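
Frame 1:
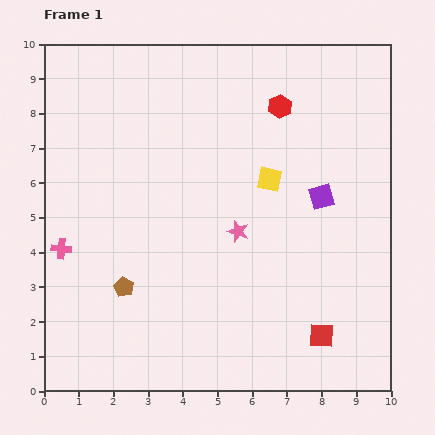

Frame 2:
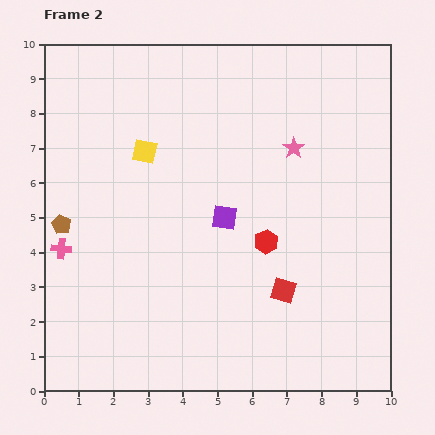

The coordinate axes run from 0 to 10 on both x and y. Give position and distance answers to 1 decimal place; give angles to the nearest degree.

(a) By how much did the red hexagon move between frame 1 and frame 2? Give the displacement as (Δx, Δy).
(-0.4, -3.9)

The red hexagon was at (6.8, 8.2) in frame 1 and (6.4, 4.3) in frame 2.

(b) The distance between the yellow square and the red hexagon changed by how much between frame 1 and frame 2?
+2.3

Distance in frame 1: 2.1. Distance in frame 2: 4.4.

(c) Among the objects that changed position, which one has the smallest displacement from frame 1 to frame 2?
the red square

(moved 1.7)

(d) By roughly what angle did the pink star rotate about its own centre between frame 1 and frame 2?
18° clockwise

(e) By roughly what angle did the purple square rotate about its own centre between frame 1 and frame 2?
23° clockwise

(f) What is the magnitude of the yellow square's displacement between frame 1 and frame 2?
3.7

The yellow square moved from (6.5, 6.1) to (2.9, 6.9), a distance of √(3.6² + 0.8²) ≈ 3.7.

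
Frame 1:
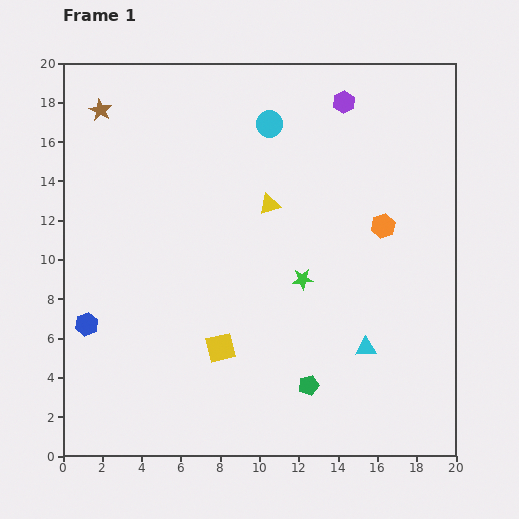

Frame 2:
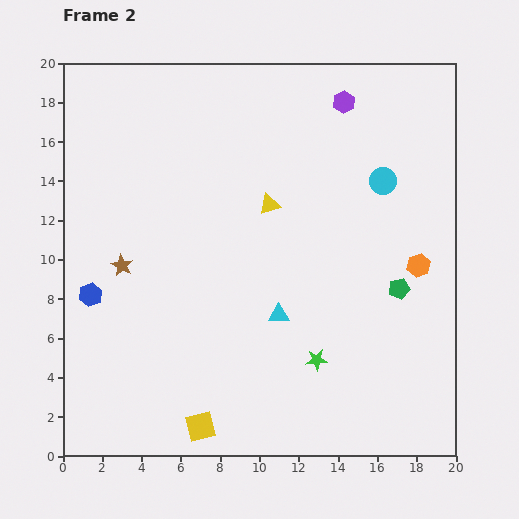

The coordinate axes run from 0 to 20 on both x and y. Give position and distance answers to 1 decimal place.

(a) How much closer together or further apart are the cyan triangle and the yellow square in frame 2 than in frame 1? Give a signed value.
-0.4

Distance in frame 1: 7.4. Distance in frame 2: 7.0.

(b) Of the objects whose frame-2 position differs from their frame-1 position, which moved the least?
the blue hexagon

(moved 1.5)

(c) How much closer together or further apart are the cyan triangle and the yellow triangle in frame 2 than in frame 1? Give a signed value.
-3.2

Distance in frame 1: 8.8. Distance in frame 2: 5.6.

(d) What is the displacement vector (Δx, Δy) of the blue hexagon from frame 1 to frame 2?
(0.2, 1.5)

The blue hexagon was at (1.2, 6.7) in frame 1 and (1.4, 8.2) in frame 2.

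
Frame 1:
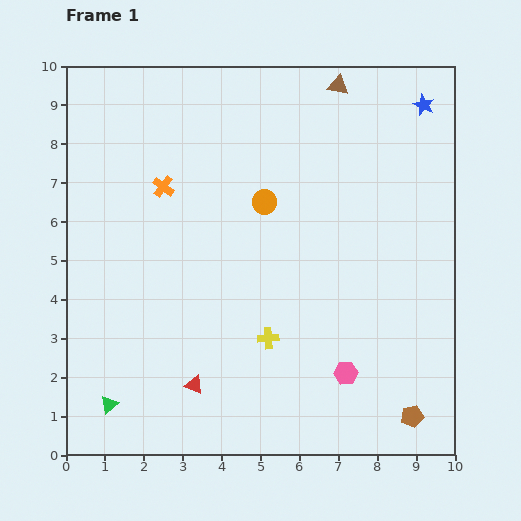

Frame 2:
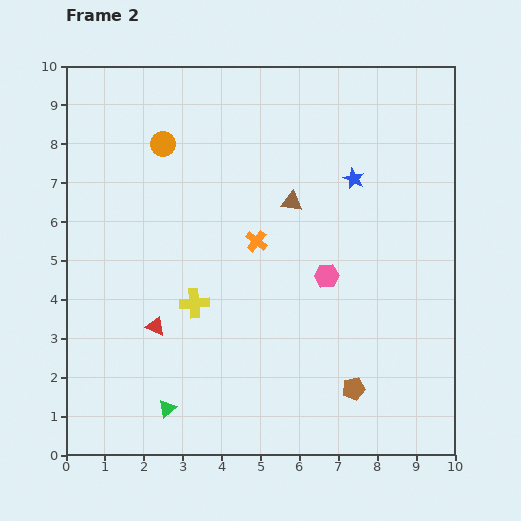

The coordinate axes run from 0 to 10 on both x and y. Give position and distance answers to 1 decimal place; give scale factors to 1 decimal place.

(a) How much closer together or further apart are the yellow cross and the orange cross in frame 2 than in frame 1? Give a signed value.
-2.4

Distance in frame 1: 4.7. Distance in frame 2: 2.3.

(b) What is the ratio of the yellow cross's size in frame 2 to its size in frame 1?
1.4×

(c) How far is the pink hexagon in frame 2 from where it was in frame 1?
2.5

The pink hexagon moved from (7.2, 2.1) to (6.7, 4.6), a distance of √(0.5² + 2.5²) ≈ 2.5.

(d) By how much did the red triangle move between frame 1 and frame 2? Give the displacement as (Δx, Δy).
(-1.0, 1.5)

The red triangle was at (3.3, 1.8) in frame 1 and (2.3, 3.3) in frame 2.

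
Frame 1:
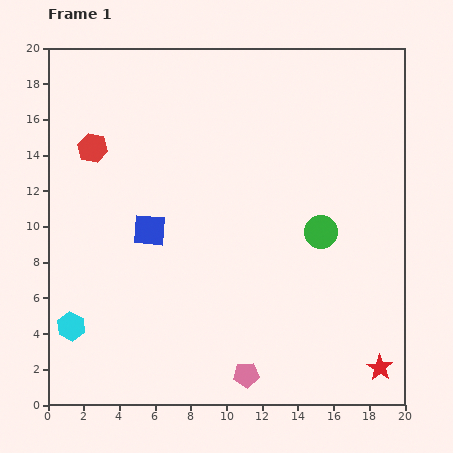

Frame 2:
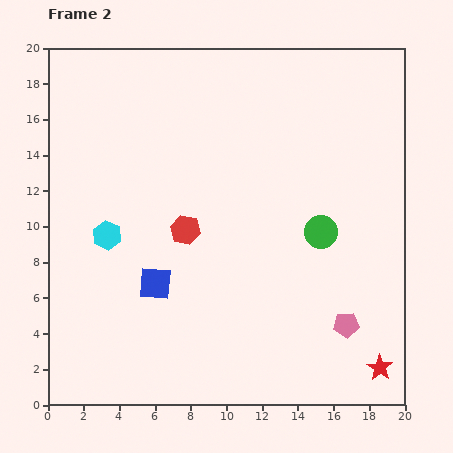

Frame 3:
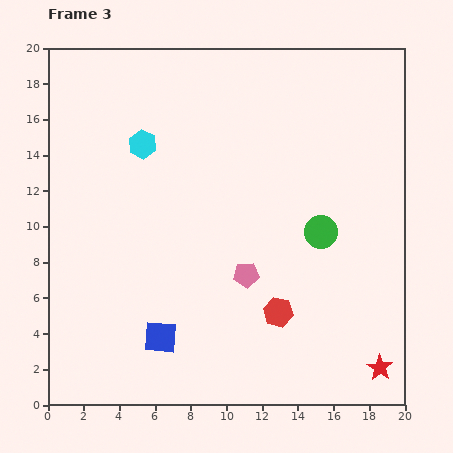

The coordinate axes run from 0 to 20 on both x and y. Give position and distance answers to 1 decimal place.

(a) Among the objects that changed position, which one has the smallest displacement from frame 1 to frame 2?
the blue square

(moved 3.0)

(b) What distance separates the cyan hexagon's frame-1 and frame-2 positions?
5.5

The cyan hexagon moved from (1.3, 4.4) to (3.3, 9.5), a distance of √(2.0² + 5.1²) ≈ 5.5.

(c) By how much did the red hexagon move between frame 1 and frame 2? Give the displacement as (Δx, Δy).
(5.2, -4.6)

The red hexagon was at (2.5, 14.4) in frame 1 and (7.7, 9.8) in frame 2.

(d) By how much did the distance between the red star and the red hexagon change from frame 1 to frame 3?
-13.8

Distance in frame 1: 20.3. Distance in frame 3: 6.5.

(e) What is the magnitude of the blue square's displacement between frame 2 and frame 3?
3.0

The blue square moved from (6.0, 6.8) to (6.3, 3.8), a distance of √(0.3² + 3.0²) ≈ 3.0.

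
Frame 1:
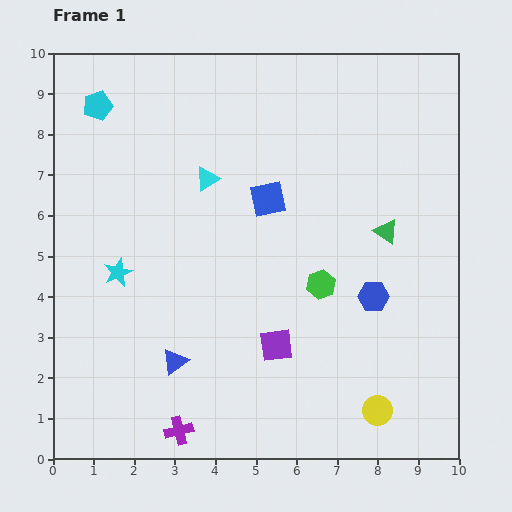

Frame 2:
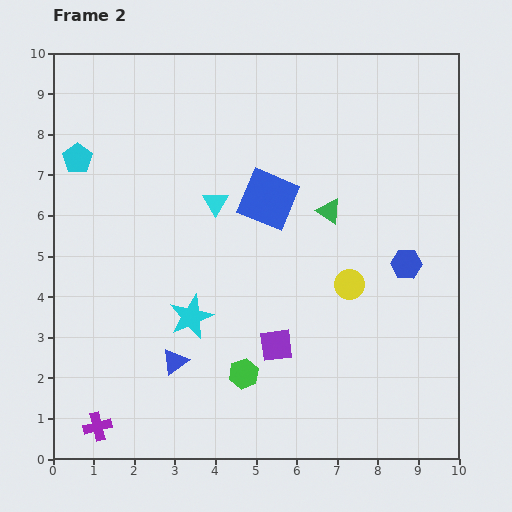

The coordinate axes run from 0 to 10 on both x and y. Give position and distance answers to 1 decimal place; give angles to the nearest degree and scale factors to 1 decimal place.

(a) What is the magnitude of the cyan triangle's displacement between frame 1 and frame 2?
0.6

The cyan triangle moved from (3.8, 6.9) to (4.0, 6.3), a distance of √(0.2² + 0.6²) ≈ 0.6.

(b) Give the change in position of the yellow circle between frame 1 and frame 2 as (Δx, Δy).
(-0.7, 3.1)

The yellow circle was at (8.0, 1.2) in frame 1 and (7.3, 4.3) in frame 2.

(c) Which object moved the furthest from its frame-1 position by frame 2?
the yellow circle

(moved 3.2; next 2.9)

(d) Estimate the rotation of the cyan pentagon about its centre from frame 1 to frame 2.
19° counter-clockwise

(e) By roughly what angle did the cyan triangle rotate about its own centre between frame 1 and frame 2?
29° counter-clockwise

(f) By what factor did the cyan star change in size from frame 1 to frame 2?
1.5×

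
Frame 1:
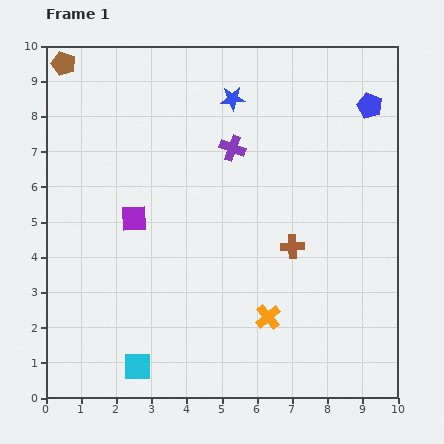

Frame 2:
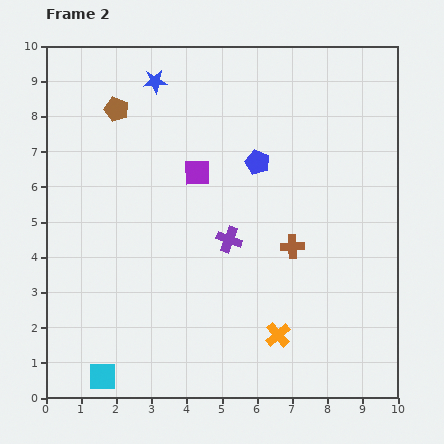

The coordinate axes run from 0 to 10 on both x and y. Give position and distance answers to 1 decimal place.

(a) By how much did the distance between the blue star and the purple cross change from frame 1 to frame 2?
+3.6

Distance in frame 1: 1.4. Distance in frame 2: 5.0.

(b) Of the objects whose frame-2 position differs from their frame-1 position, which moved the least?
the orange cross

(moved 0.6)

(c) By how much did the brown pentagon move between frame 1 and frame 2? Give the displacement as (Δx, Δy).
(1.5, -1.3)

The brown pentagon was at (0.5, 9.5) in frame 1 and (2.0, 8.2) in frame 2.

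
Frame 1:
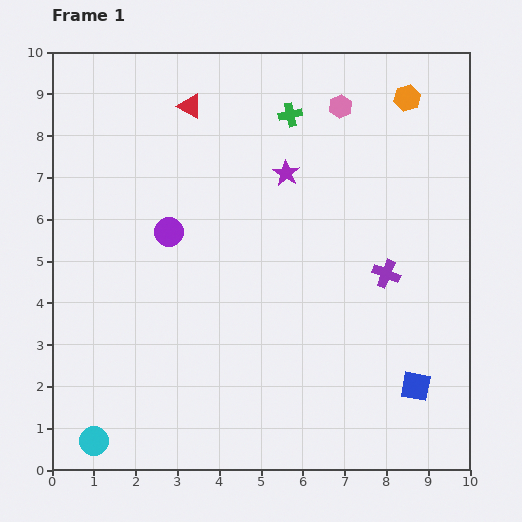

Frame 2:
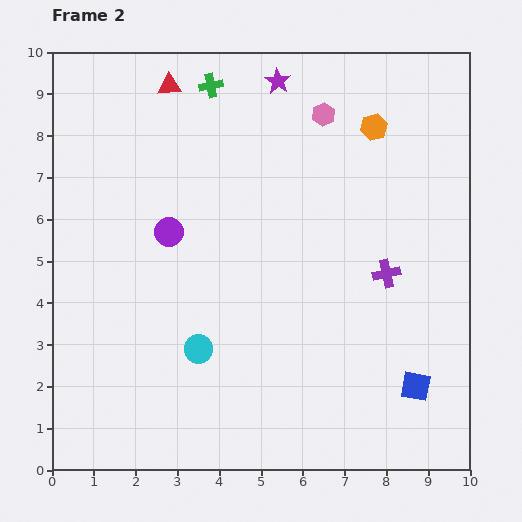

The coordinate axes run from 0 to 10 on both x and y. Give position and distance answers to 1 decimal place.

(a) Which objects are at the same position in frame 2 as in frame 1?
the blue square, the purple cross, the purple circle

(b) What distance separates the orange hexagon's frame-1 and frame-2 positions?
1.1

The orange hexagon moved from (8.5, 8.9) to (7.7, 8.2), a distance of √(0.8² + 0.7²) ≈ 1.1.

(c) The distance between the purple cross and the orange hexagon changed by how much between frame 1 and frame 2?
-0.7

Distance in frame 1: 4.2. Distance in frame 2: 3.5.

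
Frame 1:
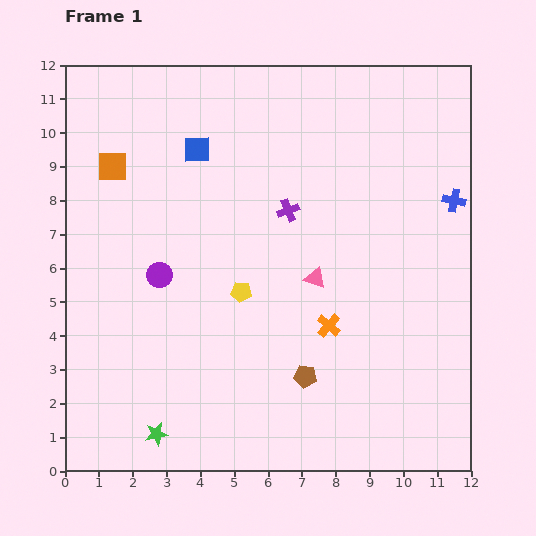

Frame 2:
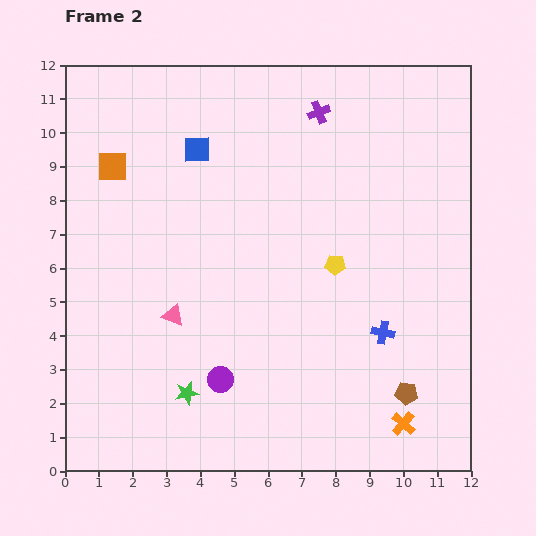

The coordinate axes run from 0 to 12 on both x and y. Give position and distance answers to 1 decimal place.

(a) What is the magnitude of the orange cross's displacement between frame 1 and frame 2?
3.6

The orange cross moved from (7.8, 4.3) to (10.0, 1.4), a distance of √(2.2² + 2.9²) ≈ 3.6.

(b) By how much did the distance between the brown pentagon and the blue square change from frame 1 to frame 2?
+2.1

Distance in frame 1: 7.4. Distance in frame 2: 9.5.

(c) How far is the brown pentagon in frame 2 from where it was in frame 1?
3.0

The brown pentagon moved from (7.1, 2.8) to (10.1, 2.3), a distance of √(3.0² + 0.5²) ≈ 3.0.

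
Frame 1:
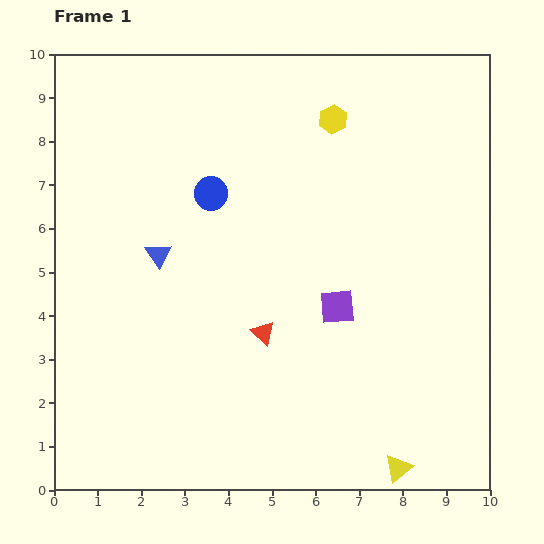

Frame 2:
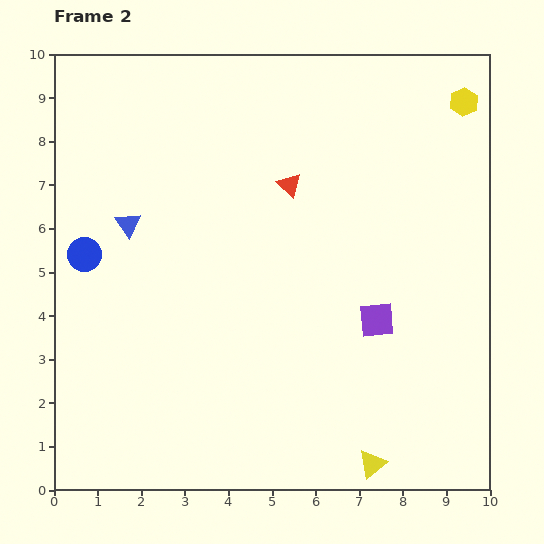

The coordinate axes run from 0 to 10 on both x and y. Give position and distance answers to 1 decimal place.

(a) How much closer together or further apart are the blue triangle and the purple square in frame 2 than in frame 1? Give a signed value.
+1.8

Distance in frame 1: 4.3. Distance in frame 2: 6.1.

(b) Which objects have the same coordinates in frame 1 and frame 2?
none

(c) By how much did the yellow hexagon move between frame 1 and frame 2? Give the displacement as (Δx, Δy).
(3.0, 0.4)

The yellow hexagon was at (6.4, 8.5) in frame 1 and (9.4, 8.9) in frame 2.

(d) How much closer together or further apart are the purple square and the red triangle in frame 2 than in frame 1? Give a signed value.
+1.9

Distance in frame 1: 1.8. Distance in frame 2: 3.7.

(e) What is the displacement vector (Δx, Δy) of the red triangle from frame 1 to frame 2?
(0.6, 3.4)

The red triangle was at (4.8, 3.6) in frame 1 and (5.4, 7.0) in frame 2.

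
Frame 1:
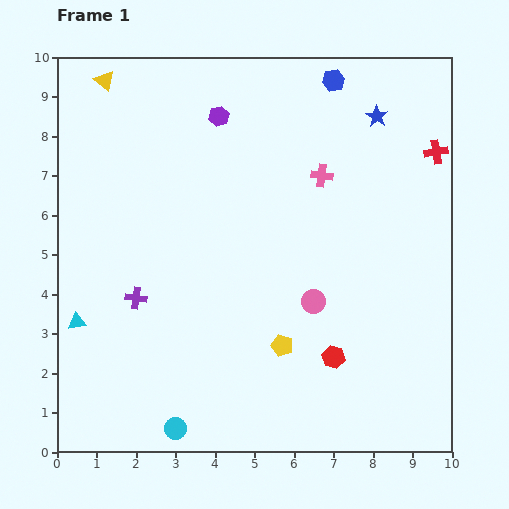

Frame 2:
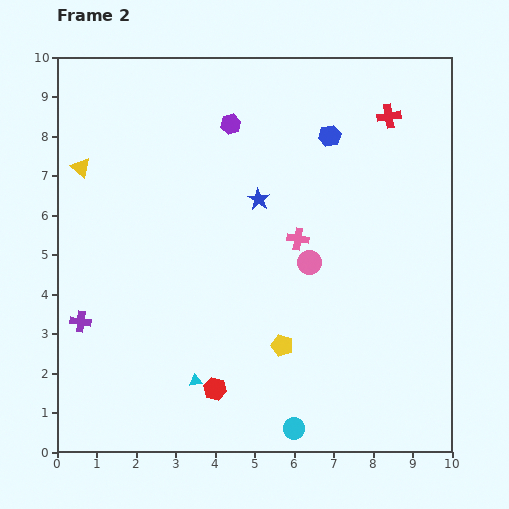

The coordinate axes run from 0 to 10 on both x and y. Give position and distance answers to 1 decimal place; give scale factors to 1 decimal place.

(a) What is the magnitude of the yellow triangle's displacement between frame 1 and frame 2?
2.3

The yellow triangle moved from (1.2, 9.4) to (0.6, 7.2), a distance of √(0.6² + 2.2²) ≈ 2.3.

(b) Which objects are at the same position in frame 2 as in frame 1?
the yellow pentagon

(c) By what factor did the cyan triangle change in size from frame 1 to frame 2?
0.7×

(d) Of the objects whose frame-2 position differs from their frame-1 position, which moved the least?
the purple hexagon

(moved 0.4)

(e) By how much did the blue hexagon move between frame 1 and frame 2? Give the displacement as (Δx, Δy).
(-0.1, -1.4)

The blue hexagon was at (7.0, 9.4) in frame 1 and (6.9, 8.0) in frame 2.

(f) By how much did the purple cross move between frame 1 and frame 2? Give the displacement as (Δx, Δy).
(-1.4, -0.6)

The purple cross was at (2.0, 3.9) in frame 1 and (0.6, 3.3) in frame 2.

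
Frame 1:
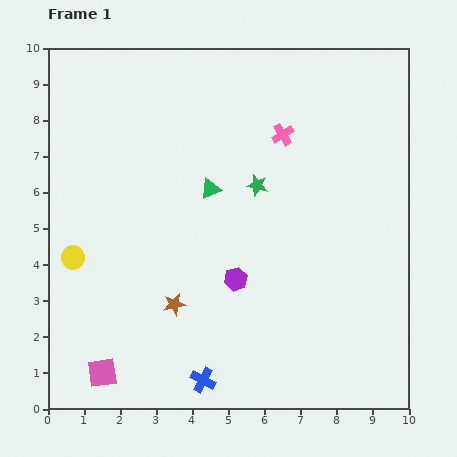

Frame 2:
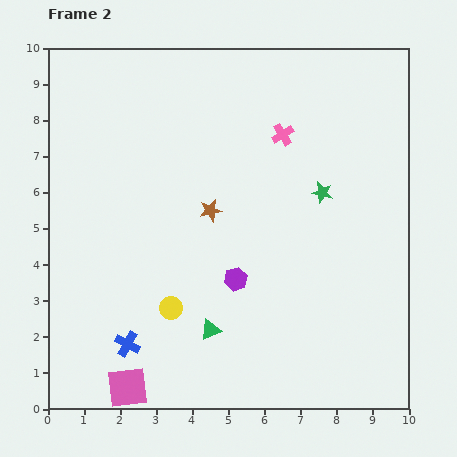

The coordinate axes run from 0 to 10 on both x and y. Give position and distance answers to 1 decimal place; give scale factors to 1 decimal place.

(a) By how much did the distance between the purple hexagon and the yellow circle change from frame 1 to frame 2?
-2.5

Distance in frame 1: 4.5. Distance in frame 2: 2.0.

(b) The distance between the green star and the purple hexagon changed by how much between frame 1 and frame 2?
+0.7

Distance in frame 1: 2.7. Distance in frame 2: 3.4.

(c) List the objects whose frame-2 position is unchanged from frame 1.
the pink cross, the purple hexagon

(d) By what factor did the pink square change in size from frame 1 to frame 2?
1.4×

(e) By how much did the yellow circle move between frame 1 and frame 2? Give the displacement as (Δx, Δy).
(2.7, -1.4)

The yellow circle was at (0.7, 4.2) in frame 1 and (3.4, 2.8) in frame 2.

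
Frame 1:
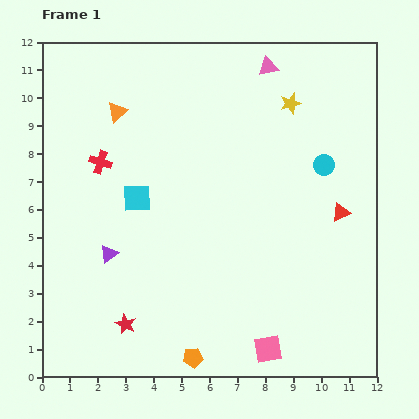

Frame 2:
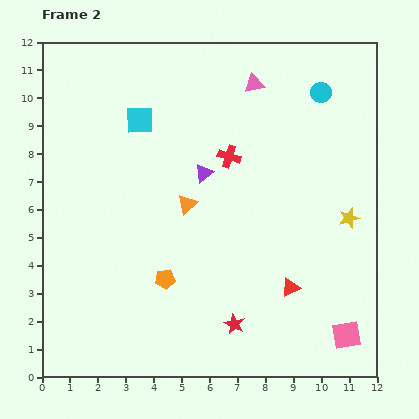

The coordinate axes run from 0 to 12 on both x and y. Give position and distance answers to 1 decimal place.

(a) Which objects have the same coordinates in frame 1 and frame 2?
none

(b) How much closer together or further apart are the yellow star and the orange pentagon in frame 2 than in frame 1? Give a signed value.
-2.7

Distance in frame 1: 9.7. Distance in frame 2: 7.0.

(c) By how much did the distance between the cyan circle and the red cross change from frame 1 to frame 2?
-4.0

Distance in frame 1: 8.0. Distance in frame 2: 4.0.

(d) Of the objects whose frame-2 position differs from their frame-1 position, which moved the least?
the pink triangle

(moved 0.8)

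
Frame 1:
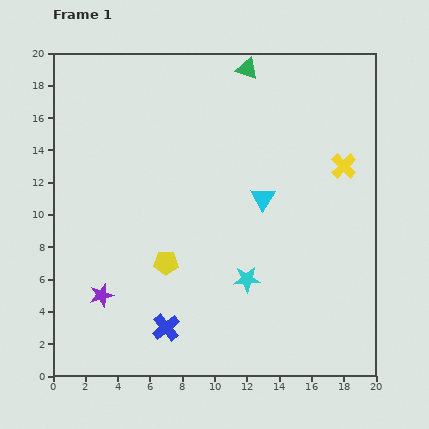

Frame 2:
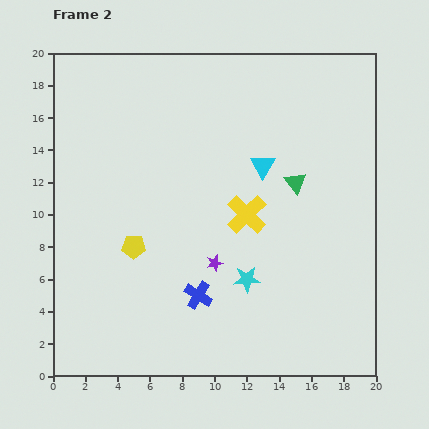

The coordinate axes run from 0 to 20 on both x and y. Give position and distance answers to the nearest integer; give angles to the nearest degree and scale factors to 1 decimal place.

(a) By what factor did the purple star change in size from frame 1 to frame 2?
0.7×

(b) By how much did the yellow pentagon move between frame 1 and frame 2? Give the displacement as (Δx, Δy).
(-2, 1)

The yellow pentagon was at (7, 7) in frame 1 and (5, 8) in frame 2.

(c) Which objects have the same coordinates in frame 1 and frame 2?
the cyan star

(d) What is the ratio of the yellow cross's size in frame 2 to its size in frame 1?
1.6×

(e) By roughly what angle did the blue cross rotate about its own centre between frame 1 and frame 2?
19° counter-clockwise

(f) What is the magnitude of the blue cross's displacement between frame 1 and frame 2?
3

The blue cross moved from (7, 3) to (9, 5), a distance of √(2² + 2²) ≈ 3.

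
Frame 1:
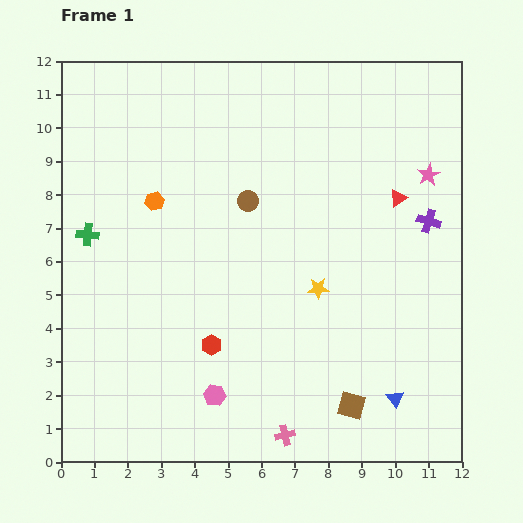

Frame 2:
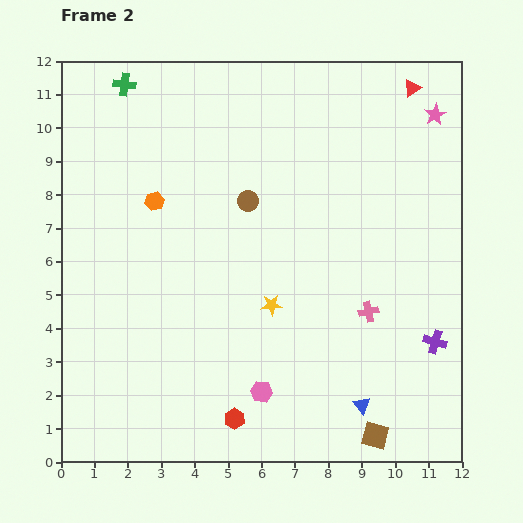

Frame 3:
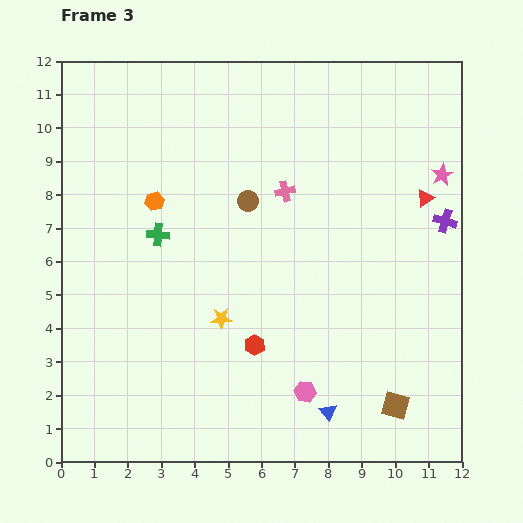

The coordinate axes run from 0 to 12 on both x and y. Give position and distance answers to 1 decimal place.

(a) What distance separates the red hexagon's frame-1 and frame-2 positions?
2.3

The red hexagon moved from (4.5, 3.5) to (5.2, 1.3), a distance of √(0.7² + 2.2²) ≈ 2.3.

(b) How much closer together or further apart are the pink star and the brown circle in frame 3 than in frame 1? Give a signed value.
+0.4

Distance in frame 1: 5.5. Distance in frame 3: 5.9.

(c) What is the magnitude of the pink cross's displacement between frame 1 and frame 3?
7.3

The pink cross moved from (6.7, 0.8) to (6.7, 8.1), a distance of √(0.0² + 7.3²) ≈ 7.3.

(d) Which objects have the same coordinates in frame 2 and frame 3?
the orange hexagon, the brown circle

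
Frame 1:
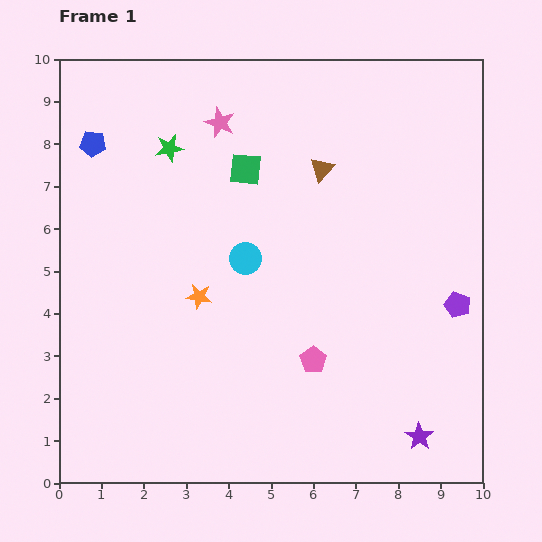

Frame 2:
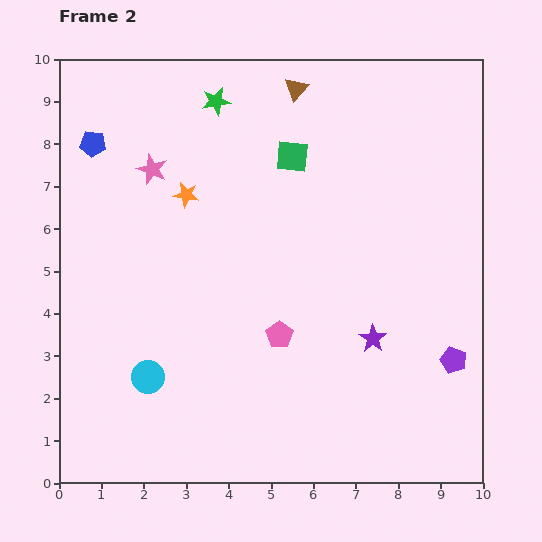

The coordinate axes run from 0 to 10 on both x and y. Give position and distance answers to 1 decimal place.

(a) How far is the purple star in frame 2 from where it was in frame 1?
2.5

The purple star moved from (8.5, 1.1) to (7.4, 3.4), a distance of √(1.1² + 2.3²) ≈ 2.5.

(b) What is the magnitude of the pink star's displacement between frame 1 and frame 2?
1.9

The pink star moved from (3.8, 8.5) to (2.2, 7.4), a distance of √(1.6² + 1.1²) ≈ 1.9.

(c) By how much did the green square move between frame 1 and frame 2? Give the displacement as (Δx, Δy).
(1.1, 0.3)

The green square was at (4.4, 7.4) in frame 1 and (5.5, 7.7) in frame 2.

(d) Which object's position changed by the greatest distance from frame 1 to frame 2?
the cyan circle

(moved 3.6; next 2.5)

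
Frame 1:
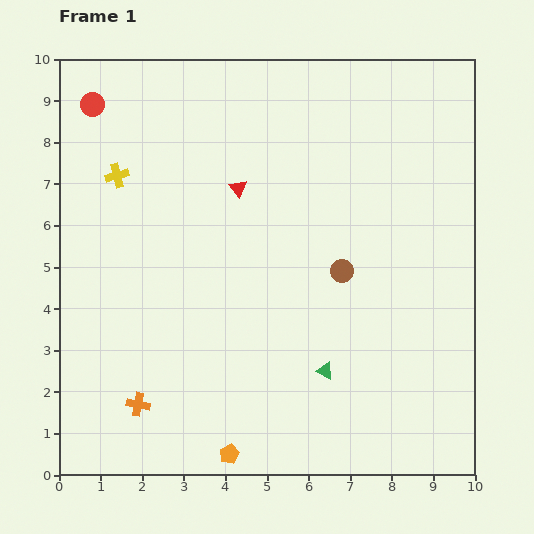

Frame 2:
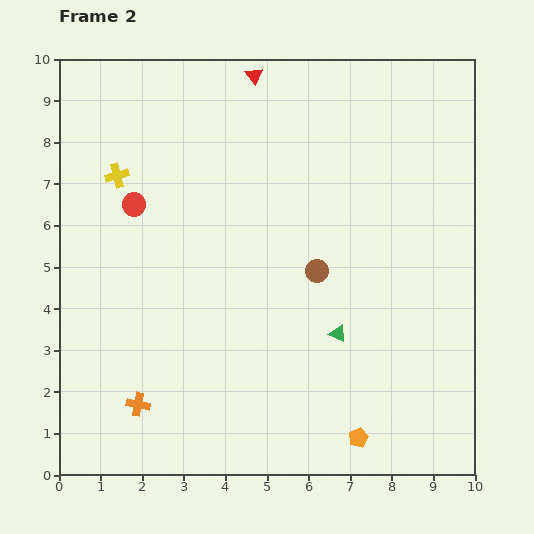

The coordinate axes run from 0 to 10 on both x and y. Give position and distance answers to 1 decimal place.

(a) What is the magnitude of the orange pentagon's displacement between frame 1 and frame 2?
3.1

The orange pentagon moved from (4.1, 0.5) to (7.2, 0.9), a distance of √(3.1² + 0.4²) ≈ 3.1.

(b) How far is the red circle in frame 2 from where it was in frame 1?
2.6

The red circle moved from (0.8, 8.9) to (1.8, 6.5), a distance of √(1.0² + 2.4²) ≈ 2.6.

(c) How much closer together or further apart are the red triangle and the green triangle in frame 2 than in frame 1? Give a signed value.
+1.6

Distance in frame 1: 4.9. Distance in frame 2: 6.5.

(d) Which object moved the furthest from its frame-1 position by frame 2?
the orange pentagon

(moved 3.1; next 2.7)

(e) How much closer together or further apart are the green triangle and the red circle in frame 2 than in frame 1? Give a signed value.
-2.7

Distance in frame 1: 8.5. Distance in frame 2: 5.8.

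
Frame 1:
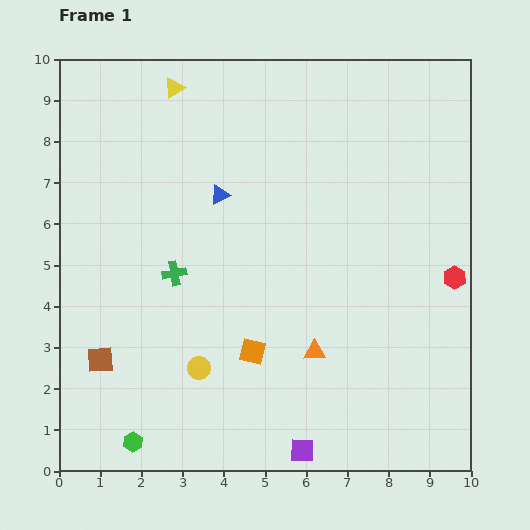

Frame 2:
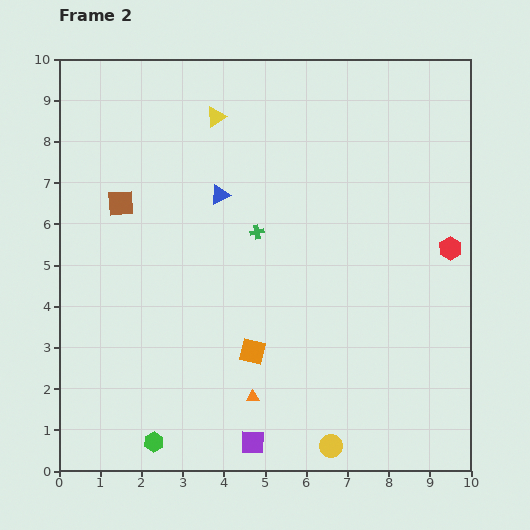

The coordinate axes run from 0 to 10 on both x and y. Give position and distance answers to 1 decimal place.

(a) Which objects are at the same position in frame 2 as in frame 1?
the orange square, the blue triangle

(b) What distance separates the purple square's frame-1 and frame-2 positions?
1.2

The purple square moved from (5.9, 0.5) to (4.7, 0.7), a distance of √(1.2² + 0.2²) ≈ 1.2.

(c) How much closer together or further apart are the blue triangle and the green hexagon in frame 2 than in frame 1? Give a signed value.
-0.2

Distance in frame 1: 6.4. Distance in frame 2: 6.2.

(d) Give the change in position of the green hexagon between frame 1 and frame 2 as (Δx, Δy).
(0.5, 0.0)

The green hexagon was at (1.8, 0.7) in frame 1 and (2.3, 0.7) in frame 2.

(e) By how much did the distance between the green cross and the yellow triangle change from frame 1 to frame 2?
-1.5

Distance in frame 1: 4.5. Distance in frame 2: 3.0.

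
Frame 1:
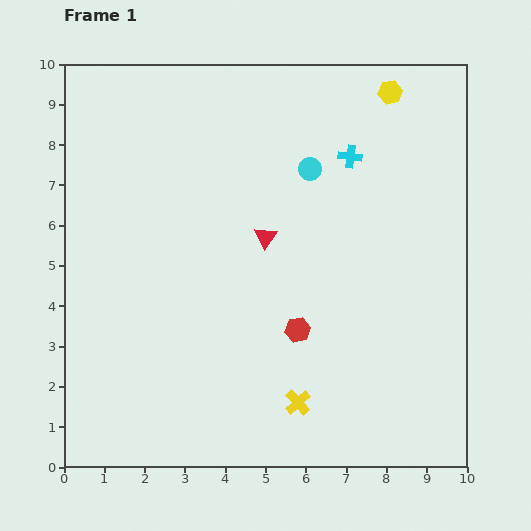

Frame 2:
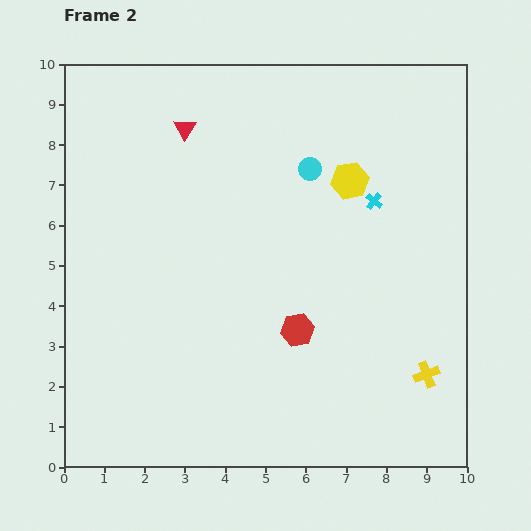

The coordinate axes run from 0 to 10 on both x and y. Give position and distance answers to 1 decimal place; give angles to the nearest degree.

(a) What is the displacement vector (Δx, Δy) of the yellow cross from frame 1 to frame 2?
(3.2, 0.7)

The yellow cross was at (5.8, 1.6) in frame 1 and (9.0, 2.3) in frame 2.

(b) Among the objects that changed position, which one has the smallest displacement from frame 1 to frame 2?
the cyan cross

(moved 1.3)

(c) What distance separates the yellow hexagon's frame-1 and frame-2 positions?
2.4

The yellow hexagon moved from (8.1, 9.3) to (7.1, 7.1), a distance of √(1.0² + 2.2²) ≈ 2.4.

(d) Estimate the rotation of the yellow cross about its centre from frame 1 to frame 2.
21° clockwise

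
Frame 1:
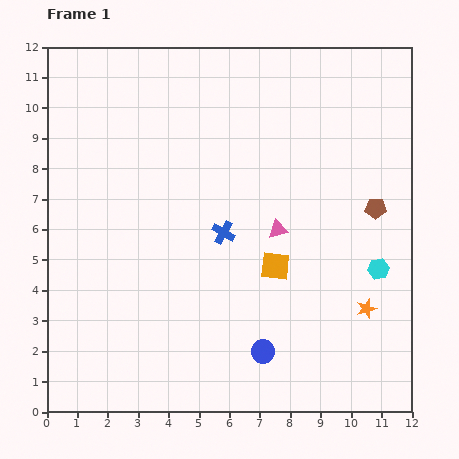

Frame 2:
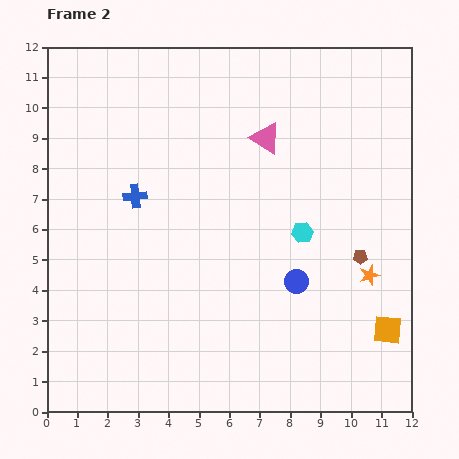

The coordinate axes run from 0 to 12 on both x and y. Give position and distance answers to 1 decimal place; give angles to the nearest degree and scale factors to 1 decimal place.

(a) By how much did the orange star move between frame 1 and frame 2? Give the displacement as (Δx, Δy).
(0.1, 1.1)

The orange star was at (10.5, 3.4) in frame 1 and (10.6, 4.5) in frame 2.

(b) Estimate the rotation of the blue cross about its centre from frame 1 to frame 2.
36° counter-clockwise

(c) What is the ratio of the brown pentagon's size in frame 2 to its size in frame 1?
0.7×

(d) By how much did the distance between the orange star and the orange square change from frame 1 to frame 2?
-1.4

Distance in frame 1: 3.3. Distance in frame 2: 1.9.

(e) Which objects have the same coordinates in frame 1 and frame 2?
none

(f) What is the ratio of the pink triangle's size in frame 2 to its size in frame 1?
1.6×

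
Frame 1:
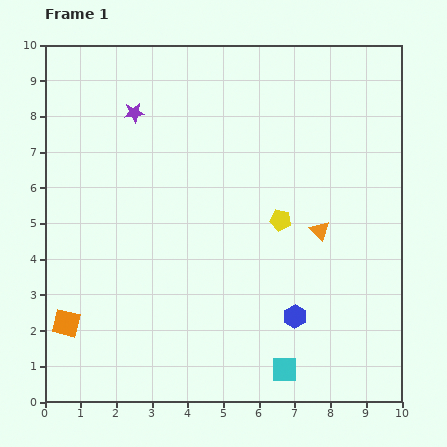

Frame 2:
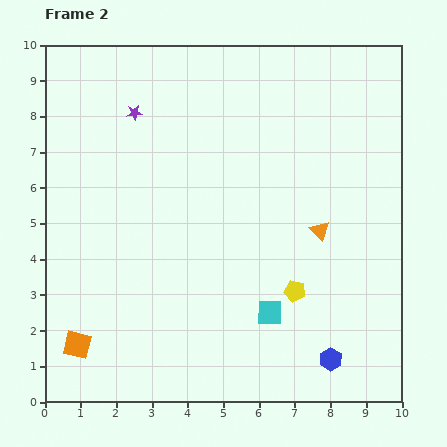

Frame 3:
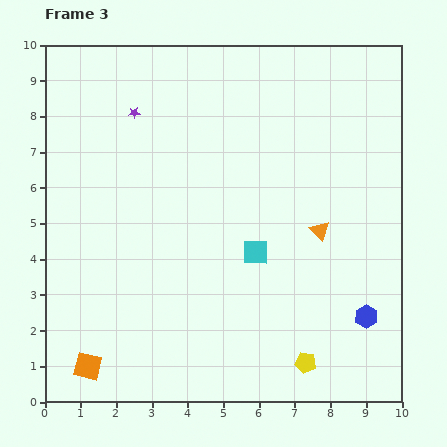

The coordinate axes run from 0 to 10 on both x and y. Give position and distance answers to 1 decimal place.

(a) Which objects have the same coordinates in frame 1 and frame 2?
the purple star, the orange triangle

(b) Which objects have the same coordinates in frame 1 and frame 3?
the purple star, the orange triangle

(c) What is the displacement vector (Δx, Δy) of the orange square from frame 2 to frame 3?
(0.3, -0.6)

The orange square was at (0.9, 1.6) in frame 2 and (1.2, 1.0) in frame 3.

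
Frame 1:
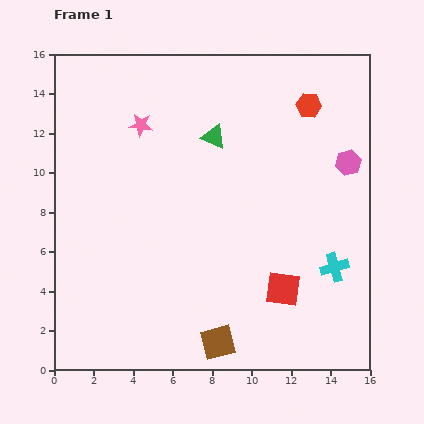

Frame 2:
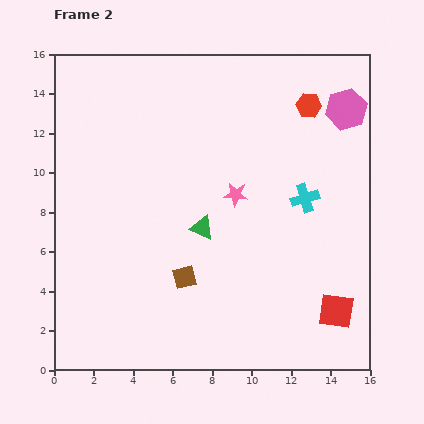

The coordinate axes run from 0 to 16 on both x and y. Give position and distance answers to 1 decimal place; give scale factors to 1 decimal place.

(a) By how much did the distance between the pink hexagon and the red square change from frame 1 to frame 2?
+3.0

Distance in frame 1: 7.2. Distance in frame 2: 10.2.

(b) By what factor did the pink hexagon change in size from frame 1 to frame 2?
1.6×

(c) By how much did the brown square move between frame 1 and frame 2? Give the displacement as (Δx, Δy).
(-1.7, 3.3)

The brown square was at (8.3, 1.4) in frame 1 and (6.6, 4.7) in frame 2.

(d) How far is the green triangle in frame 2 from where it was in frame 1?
4.6

The green triangle moved from (8.1, 11.8) to (7.5, 7.2), a distance of √(0.6² + 4.6²) ≈ 4.6.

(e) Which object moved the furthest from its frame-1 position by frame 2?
the pink star

(moved 5.9; next 4.6)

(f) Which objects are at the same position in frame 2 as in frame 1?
the red hexagon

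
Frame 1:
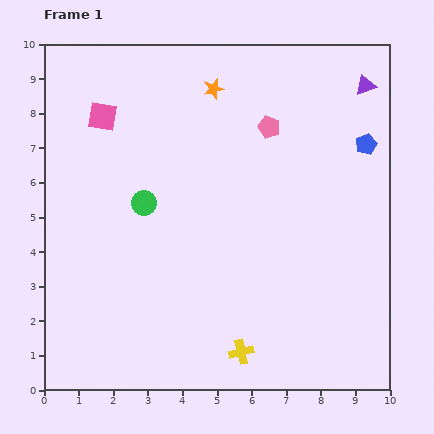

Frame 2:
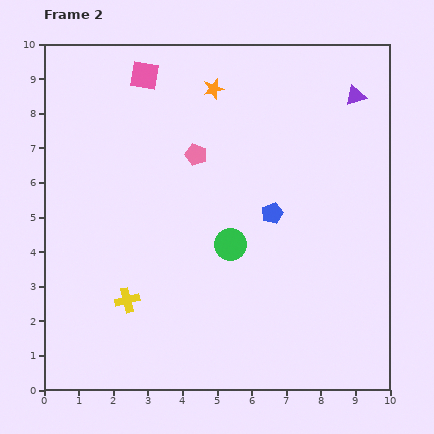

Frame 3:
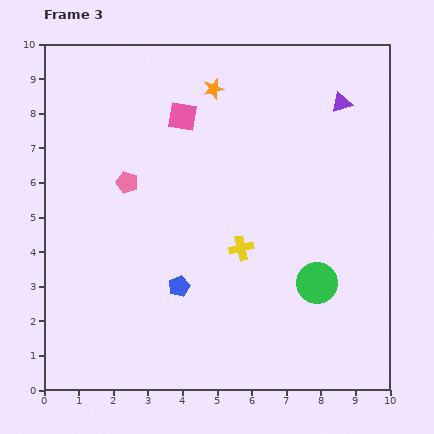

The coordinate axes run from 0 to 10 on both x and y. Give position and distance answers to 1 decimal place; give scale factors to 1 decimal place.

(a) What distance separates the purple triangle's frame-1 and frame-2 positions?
0.4

The purple triangle moved from (9.3, 8.8) to (9.0, 8.5), a distance of √(0.3² + 0.3²) ≈ 0.4.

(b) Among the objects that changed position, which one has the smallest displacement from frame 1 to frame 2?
the purple triangle

(moved 0.4)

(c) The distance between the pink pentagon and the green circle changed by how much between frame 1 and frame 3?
+2.0

Distance in frame 1: 4.2. Distance in frame 3: 6.2.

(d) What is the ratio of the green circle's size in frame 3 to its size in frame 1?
1.6×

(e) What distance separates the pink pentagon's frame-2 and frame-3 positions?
2.2

The pink pentagon moved from (4.4, 6.8) to (2.4, 6.0), a distance of √(2.0² + 0.8²) ≈ 2.2.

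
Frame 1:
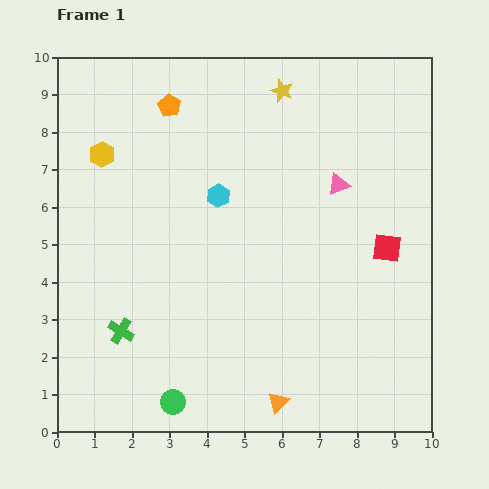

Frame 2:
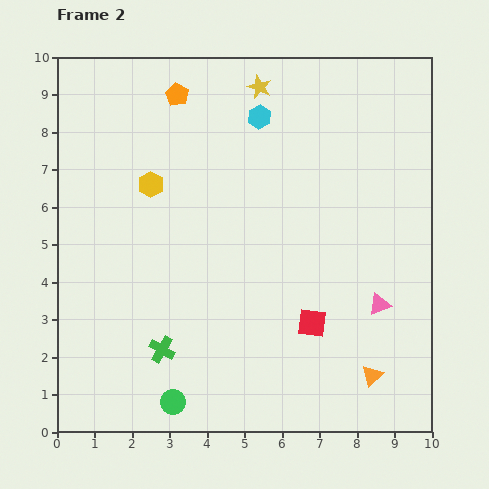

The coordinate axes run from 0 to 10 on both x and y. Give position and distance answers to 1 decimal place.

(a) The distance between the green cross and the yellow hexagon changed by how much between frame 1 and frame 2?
-0.3

Distance in frame 1: 4.7. Distance in frame 2: 4.4.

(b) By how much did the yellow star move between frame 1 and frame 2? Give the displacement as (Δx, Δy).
(-0.6, 0.1)

The yellow star was at (6.0, 9.1) in frame 1 and (5.4, 9.2) in frame 2.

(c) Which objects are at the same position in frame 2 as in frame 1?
the green circle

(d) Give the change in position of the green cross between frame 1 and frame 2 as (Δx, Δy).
(1.1, -0.5)

The green cross was at (1.7, 2.7) in frame 1 and (2.8, 2.2) in frame 2.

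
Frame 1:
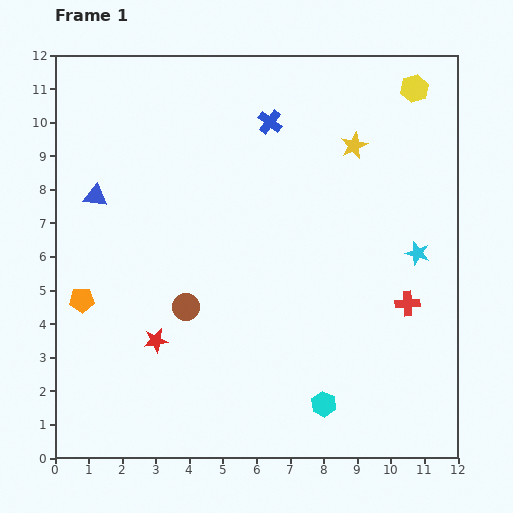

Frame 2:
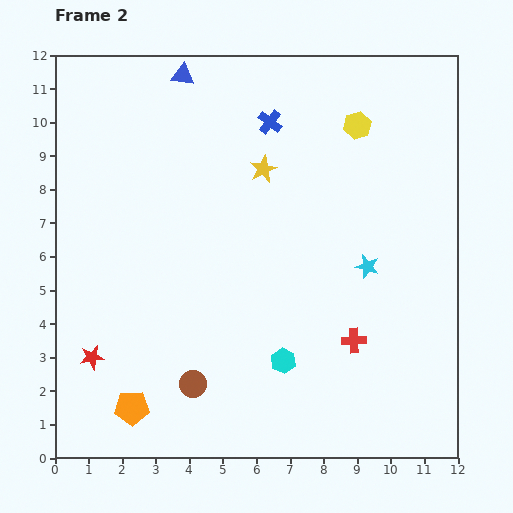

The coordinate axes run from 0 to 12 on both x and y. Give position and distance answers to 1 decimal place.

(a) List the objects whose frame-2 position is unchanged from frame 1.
the blue cross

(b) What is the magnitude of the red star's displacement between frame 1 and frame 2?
2.0

The red star moved from (3.0, 3.5) to (1.1, 3.0), a distance of √(1.9² + 0.5²) ≈ 2.0.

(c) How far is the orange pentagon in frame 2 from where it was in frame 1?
3.5

The orange pentagon moved from (0.8, 4.7) to (2.3, 1.5), a distance of √(1.5² + 3.2²) ≈ 3.5.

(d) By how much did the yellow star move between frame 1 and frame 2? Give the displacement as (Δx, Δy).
(-2.7, -0.7)

The yellow star was at (8.9, 9.3) in frame 1 and (6.2, 8.6) in frame 2.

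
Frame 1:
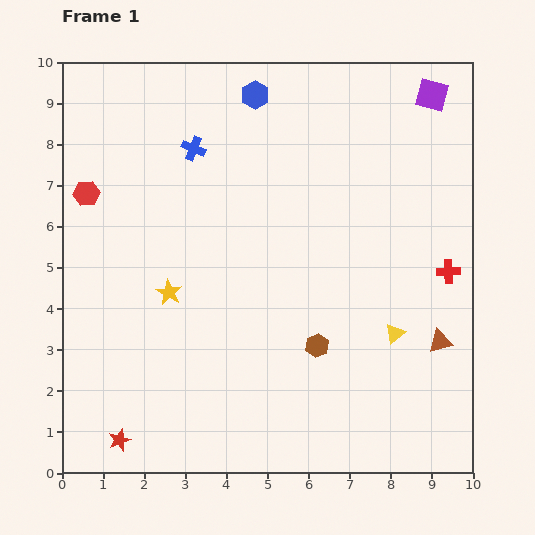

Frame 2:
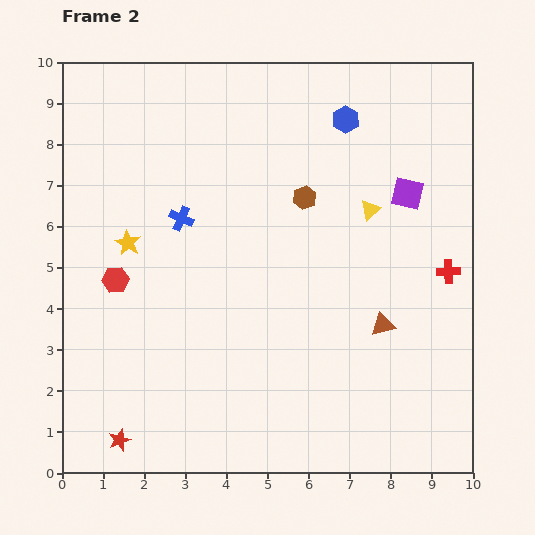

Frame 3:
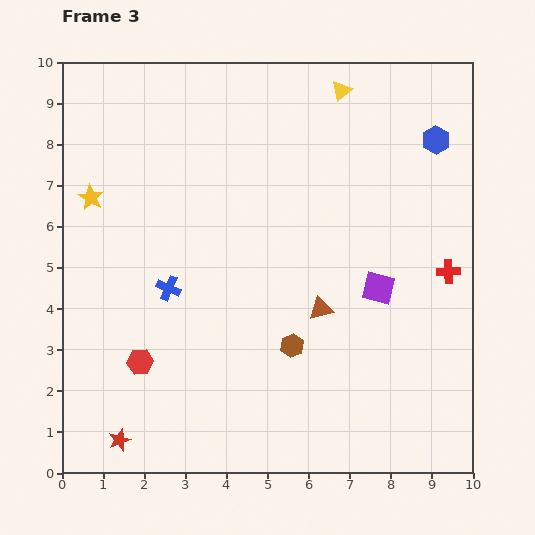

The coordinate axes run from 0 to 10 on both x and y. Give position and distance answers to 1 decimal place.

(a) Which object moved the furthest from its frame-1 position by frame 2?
the brown hexagon

(moved 3.6; next 3.1)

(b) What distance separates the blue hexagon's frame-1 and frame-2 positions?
2.3

The blue hexagon moved from (4.7, 9.2) to (6.9, 8.6), a distance of √(2.2² + 0.6²) ≈ 2.3.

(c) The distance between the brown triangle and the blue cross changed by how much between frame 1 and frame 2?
-2.1

Distance in frame 1: 7.6. Distance in frame 2: 5.5.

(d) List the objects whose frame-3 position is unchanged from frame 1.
the red star, the red cross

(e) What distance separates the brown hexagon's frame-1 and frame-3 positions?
0.6

The brown hexagon moved from (6.2, 3.1) to (5.6, 3.1), a distance of √(0.6² + 0.0²) ≈ 0.6.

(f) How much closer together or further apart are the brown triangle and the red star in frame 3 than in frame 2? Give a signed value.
-1.1

Distance in frame 2: 7.0. Distance in frame 3: 5.9.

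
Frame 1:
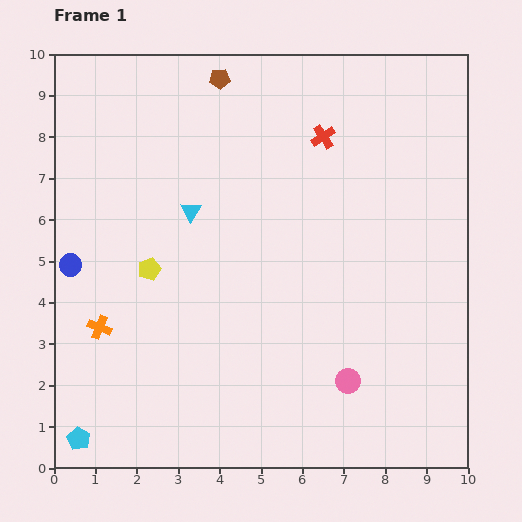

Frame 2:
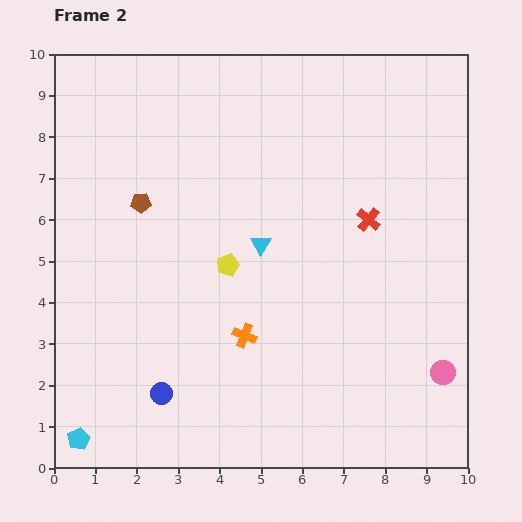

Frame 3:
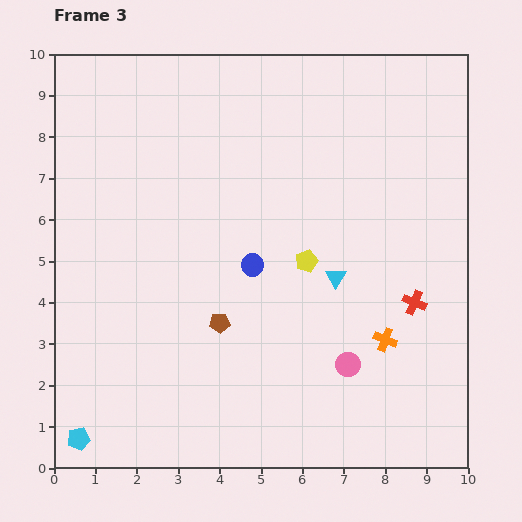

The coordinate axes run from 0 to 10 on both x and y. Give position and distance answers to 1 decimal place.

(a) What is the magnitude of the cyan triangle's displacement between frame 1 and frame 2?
1.9

The cyan triangle moved from (3.3, 6.2) to (5.0, 5.4), a distance of √(1.7² + 0.8²) ≈ 1.9.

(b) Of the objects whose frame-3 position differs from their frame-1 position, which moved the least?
the pink circle

(moved 0.4)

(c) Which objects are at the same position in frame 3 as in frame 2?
the cyan pentagon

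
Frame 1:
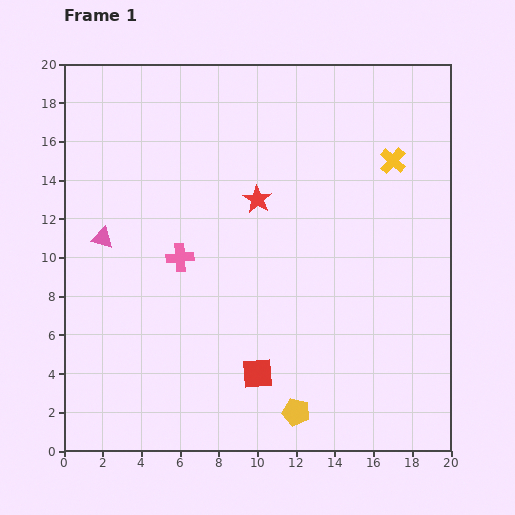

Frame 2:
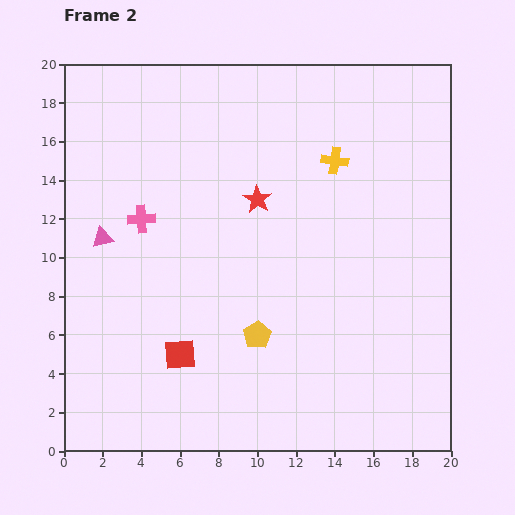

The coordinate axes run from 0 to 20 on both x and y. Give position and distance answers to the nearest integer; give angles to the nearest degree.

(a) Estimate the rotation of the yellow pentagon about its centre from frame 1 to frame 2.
27° clockwise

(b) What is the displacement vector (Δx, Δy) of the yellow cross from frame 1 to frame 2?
(-3, 0)

The yellow cross was at (17, 15) in frame 1 and (14, 15) in frame 2.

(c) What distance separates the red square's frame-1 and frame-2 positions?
4

The red square moved from (10, 4) to (6, 5), a distance of √(4² + 1²) ≈ 4.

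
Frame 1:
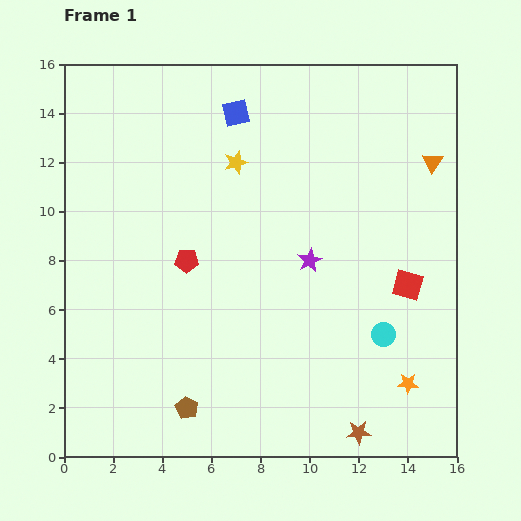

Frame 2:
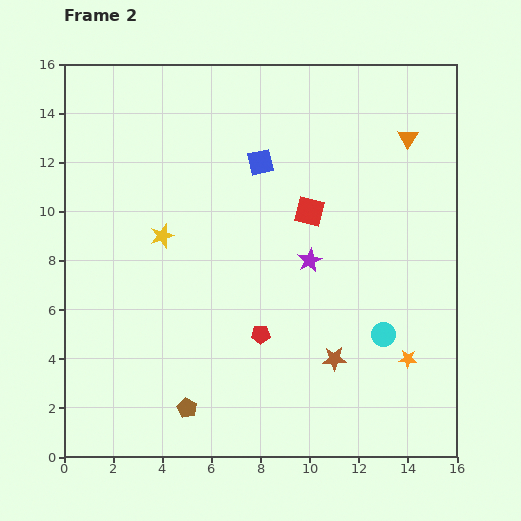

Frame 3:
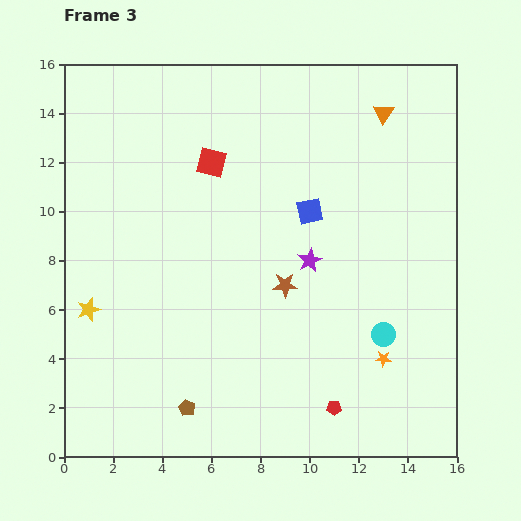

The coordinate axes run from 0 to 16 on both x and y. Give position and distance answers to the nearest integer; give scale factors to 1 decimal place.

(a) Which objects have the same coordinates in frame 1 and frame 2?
the brown pentagon, the cyan circle, the purple star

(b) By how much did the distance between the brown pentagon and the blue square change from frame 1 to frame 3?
-3

Distance in frame 1: 12. Distance in frame 3: 9.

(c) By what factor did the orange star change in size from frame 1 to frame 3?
0.8×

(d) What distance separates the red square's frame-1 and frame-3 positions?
9

The red square moved from (14, 7) to (6, 12), a distance of √(8² + 5²) ≈ 9.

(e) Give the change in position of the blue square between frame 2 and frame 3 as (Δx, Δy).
(2, -2)

The blue square was at (8, 12) in frame 2 and (10, 10) in frame 3.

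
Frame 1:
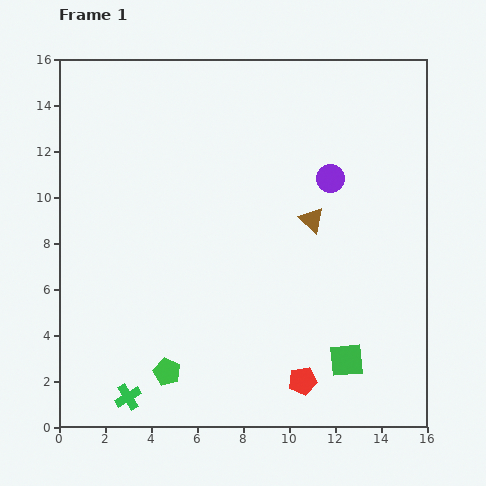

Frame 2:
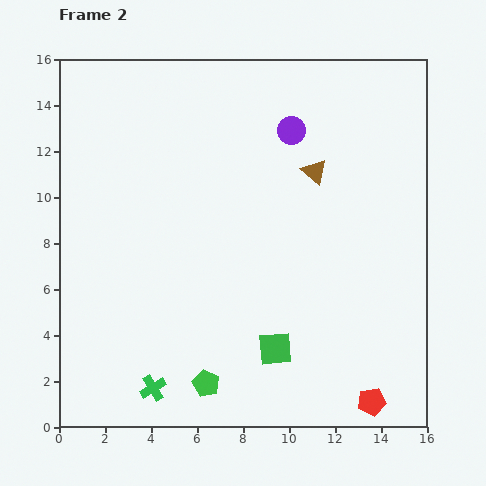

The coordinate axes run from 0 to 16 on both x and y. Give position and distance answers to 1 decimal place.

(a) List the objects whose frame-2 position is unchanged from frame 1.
none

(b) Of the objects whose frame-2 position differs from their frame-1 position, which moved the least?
the green cross

(moved 1.2)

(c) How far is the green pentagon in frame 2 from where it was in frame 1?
1.8

The green pentagon moved from (4.7, 2.4) to (6.4, 1.9), a distance of √(1.7² + 0.5²) ≈ 1.8.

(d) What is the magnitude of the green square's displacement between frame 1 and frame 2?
3.1

The green square moved from (12.5, 2.9) to (9.4, 3.4), a distance of √(3.1² + 0.5²) ≈ 3.1.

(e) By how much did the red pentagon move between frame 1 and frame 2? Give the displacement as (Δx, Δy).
(3.0, -0.9)

The red pentagon was at (10.6, 2.0) in frame 1 and (13.6, 1.1) in frame 2.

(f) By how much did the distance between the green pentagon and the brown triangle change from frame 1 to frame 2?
+1.2

Distance in frame 1: 9.1. Distance in frame 2: 10.3.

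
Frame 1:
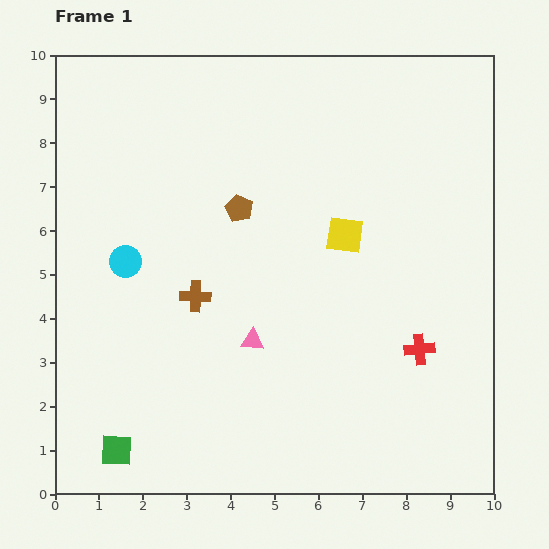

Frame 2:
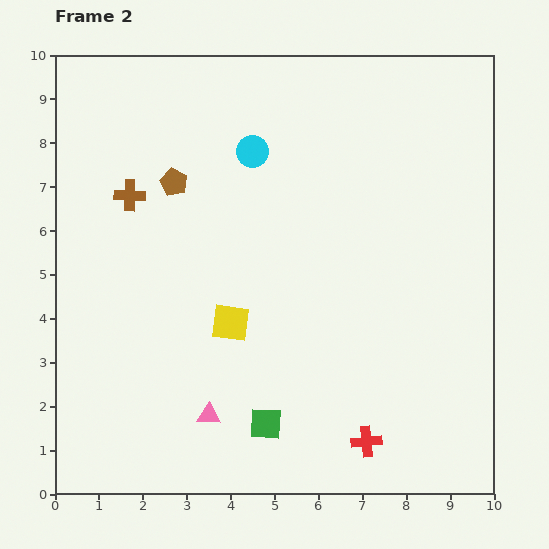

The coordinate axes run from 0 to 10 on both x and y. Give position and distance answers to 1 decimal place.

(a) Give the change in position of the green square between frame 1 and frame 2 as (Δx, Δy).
(3.4, 0.6)

The green square was at (1.4, 1.0) in frame 1 and (4.8, 1.6) in frame 2.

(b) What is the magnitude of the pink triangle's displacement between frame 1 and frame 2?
2.0

The pink triangle moved from (4.5, 3.5) to (3.5, 1.8), a distance of √(1.0² + 1.7²) ≈ 2.0.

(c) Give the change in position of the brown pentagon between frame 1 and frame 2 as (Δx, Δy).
(-1.5, 0.6)

The brown pentagon was at (4.2, 6.5) in frame 1 and (2.7, 7.1) in frame 2.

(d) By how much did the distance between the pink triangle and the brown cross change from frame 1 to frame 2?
+3.7

Distance in frame 1: 1.6. Distance in frame 2: 5.3.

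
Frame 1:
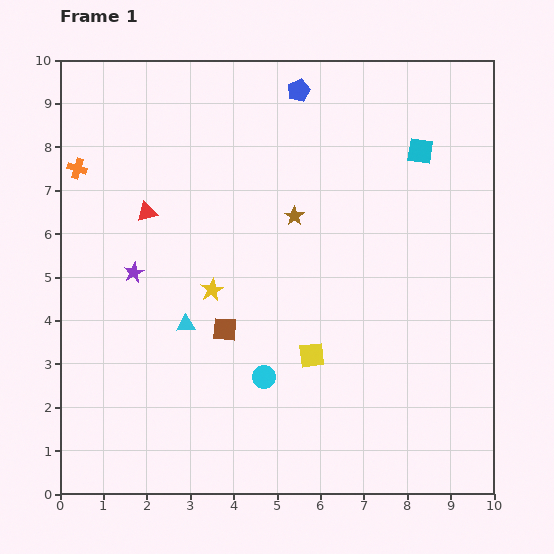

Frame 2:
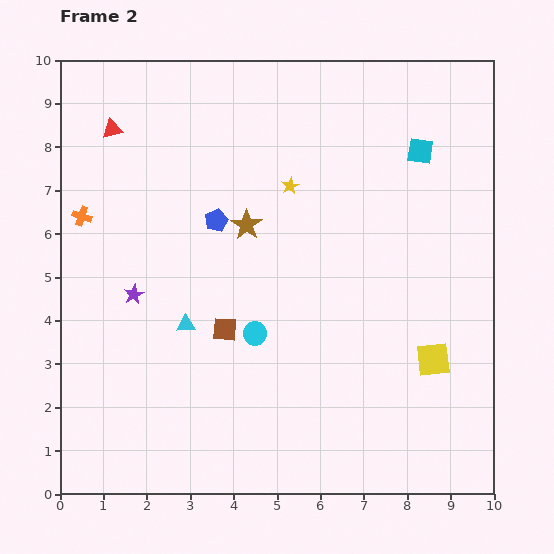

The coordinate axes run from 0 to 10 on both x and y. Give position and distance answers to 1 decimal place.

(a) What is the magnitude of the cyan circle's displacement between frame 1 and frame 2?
1.0

The cyan circle moved from (4.7, 2.7) to (4.5, 3.7), a distance of √(0.2² + 1.0²) ≈ 1.0.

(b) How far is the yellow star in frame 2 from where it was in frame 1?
3.0

The yellow star moved from (3.5, 4.7) to (5.3, 7.1), a distance of √(1.8² + 2.4²) ≈ 3.0.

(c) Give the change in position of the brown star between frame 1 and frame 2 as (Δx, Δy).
(-1.1, -0.2)

The brown star was at (5.4, 6.4) in frame 1 and (4.3, 6.2) in frame 2.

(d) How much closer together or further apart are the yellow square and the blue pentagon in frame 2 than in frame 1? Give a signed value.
-0.2

Distance in frame 1: 6.1. Distance in frame 2: 5.9.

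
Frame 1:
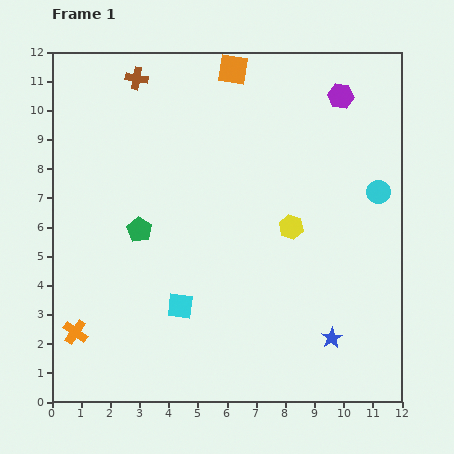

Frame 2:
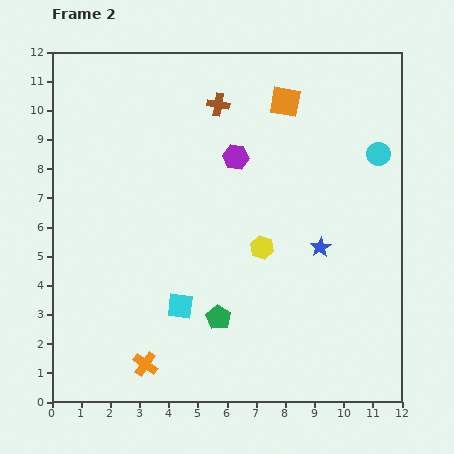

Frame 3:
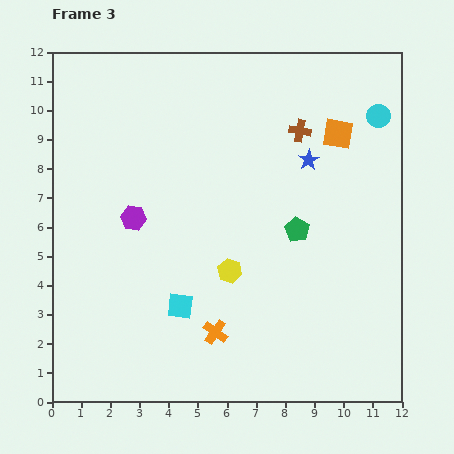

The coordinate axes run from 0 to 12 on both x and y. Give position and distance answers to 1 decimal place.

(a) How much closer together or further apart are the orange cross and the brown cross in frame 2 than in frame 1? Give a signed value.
+0.3

Distance in frame 1: 8.9. Distance in frame 2: 9.2.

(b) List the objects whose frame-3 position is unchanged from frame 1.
the cyan square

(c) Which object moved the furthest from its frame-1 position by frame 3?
the purple hexagon

(moved 8.2; next 6.2)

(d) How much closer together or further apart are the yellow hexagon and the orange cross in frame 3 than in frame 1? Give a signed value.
-6.0

Distance in frame 1: 8.2. Distance in frame 3: 2.2.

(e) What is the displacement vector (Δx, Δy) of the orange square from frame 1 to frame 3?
(3.6, -2.2)

The orange square was at (6.2, 11.4) in frame 1 and (9.8, 9.2) in frame 3.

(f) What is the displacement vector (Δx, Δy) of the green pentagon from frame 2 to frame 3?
(2.7, 3.0)

The green pentagon was at (5.7, 2.9) in frame 2 and (8.4, 5.9) in frame 3.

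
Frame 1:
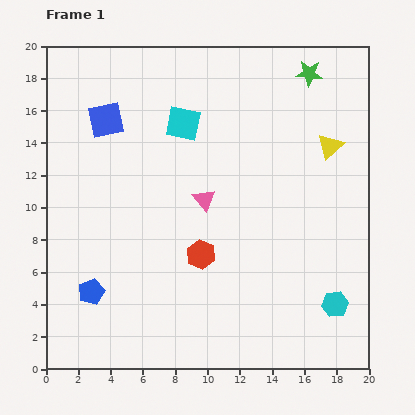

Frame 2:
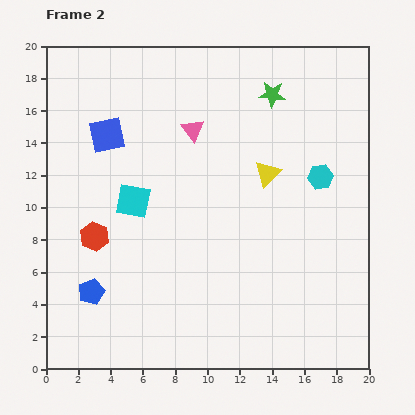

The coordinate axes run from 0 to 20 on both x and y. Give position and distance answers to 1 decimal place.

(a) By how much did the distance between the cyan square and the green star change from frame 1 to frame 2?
+2.4

Distance in frame 1: 8.4. Distance in frame 2: 10.8.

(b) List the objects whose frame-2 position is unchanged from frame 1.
the blue pentagon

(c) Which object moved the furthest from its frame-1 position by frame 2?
the cyan hexagon

(moved 8.0; next 6.7)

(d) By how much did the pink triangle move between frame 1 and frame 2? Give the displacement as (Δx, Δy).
(-0.7, 4.3)

The pink triangle was at (9.8, 10.5) in frame 1 and (9.1, 14.8) in frame 2.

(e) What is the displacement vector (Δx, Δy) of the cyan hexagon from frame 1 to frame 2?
(-0.9, 7.9)

The cyan hexagon was at (17.9, 4.0) in frame 1 and (17.0, 11.9) in frame 2.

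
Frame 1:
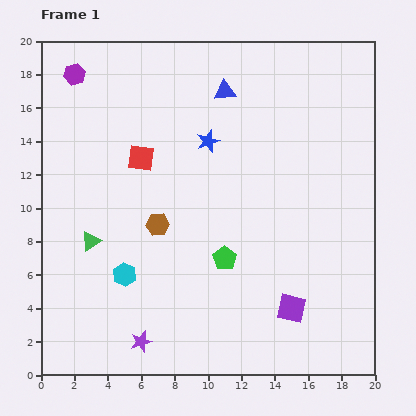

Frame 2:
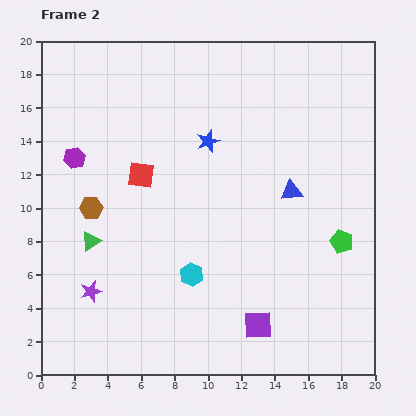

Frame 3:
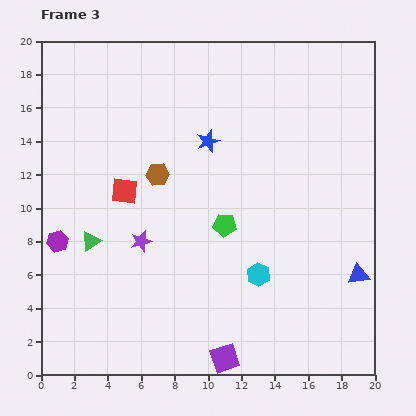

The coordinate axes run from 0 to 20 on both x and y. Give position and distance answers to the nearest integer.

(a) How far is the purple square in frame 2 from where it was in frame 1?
2

The purple square moved from (15, 4) to (13, 3), a distance of √(2² + 1²) ≈ 2.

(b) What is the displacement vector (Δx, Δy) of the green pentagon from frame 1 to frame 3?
(0, 2)

The green pentagon was at (11, 7) in frame 1 and (11, 9) in frame 3.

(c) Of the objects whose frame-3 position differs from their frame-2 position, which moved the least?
the red square

(moved 1)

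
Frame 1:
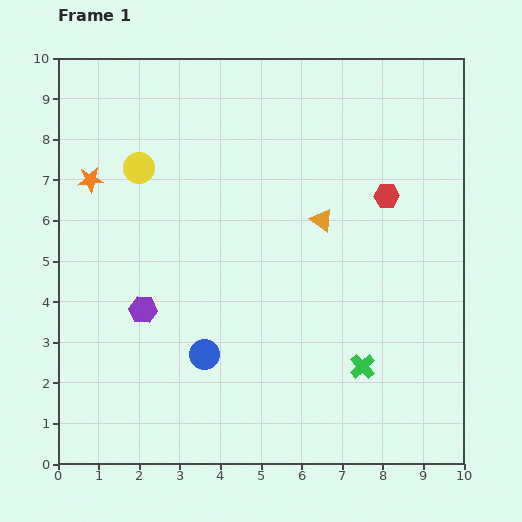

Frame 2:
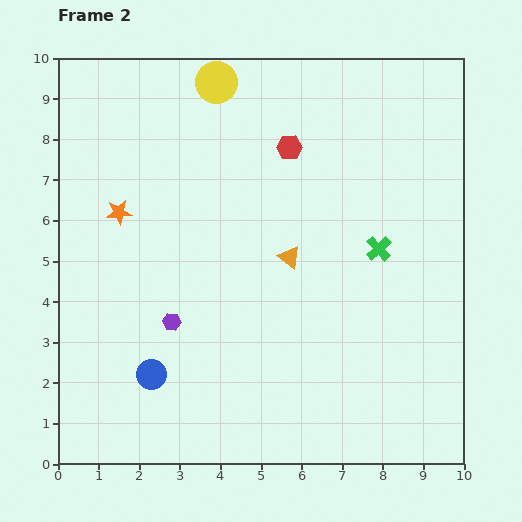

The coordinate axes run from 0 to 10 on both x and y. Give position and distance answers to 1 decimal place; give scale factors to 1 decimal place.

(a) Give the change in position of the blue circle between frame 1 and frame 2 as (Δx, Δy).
(-1.3, -0.5)

The blue circle was at (3.6, 2.7) in frame 1 and (2.3, 2.2) in frame 2.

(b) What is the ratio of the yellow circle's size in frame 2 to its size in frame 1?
1.3×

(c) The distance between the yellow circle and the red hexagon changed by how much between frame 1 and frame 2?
-3.7

Distance in frame 1: 6.1. Distance in frame 2: 2.4.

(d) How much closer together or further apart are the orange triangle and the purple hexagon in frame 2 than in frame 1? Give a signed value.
-1.6

Distance in frame 1: 4.9. Distance in frame 2: 3.3.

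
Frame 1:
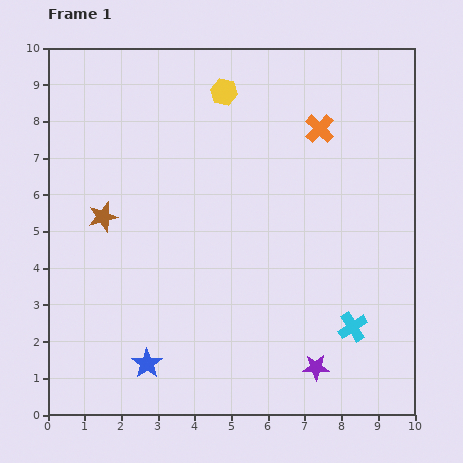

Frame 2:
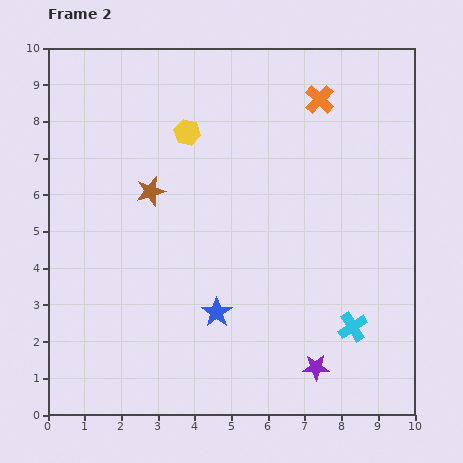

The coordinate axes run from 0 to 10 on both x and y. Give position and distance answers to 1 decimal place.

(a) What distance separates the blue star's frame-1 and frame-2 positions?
2.4

The blue star moved from (2.7, 1.4) to (4.6, 2.8), a distance of √(1.9² + 1.4²) ≈ 2.4.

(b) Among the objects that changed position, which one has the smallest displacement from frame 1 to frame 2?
the orange cross

(moved 0.8)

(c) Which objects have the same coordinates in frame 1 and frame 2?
the purple star, the cyan cross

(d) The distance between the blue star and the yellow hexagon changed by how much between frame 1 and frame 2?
-2.7

Distance in frame 1: 7.7. Distance in frame 2: 5.0.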